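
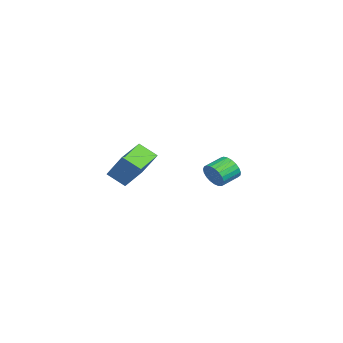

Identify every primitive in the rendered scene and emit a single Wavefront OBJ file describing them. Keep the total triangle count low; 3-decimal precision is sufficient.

v 4.202 -2.3 1.704
v 3.84 -3.364 2.487
v 2.492 -1.4 2.135
v 2.129 -2.465 2.918
v 5.111 -1.375 3.382
v 4.748 -2.44 4.165
v 3.4 -0.476 3.813
v 3.038 -1.54 4.596
v -3.202 2.746 -0.355
v -2.679 2.831 0.421
v -3.515 3.86 0.871
v -4.038 3.774 0.095
v -2.503 3.081 0.177
v -3.34 4.109 0.627
v -2.448 3.272 -0.159
v -3.285 4.301 0.291
v -2.524 3.373 -0.529
v -3.36 4.402 -0.079
v -2.716 3.365 -0.869
v -3.553 4.394 -0.419
v -2.993 3.25 -1.12
v -3.829 4.279 -0.67
v -3.306 3.048 -1.239
v -4.142 4.077 -0.789
v -3.6 2.793 -1.205
v -4.437 3.822 -0.755
v -3.826 2.531 -1.024
v -4.663 3.559 -0.574
v -3.944 2.305 -0.727
v -4.78 3.334 -0.277
v -3.934 2.156 -0.366
v -4.77 3.184 0.084
v -3.797 2.108 -0.003
v -4.633 3.137 0.447
v -3.557 2.171 0.299
v -4.393 3.2 0.749
v -3.256 2.333 0.488
v -4.092 3.362 0.938
v -2.945 2.567 0.531
v -3.781 3.595 0.981
f 2 4 1
f 5 2 1
f 1 4 3
f 3 5 1
f 2 8 4
f 6 2 5
f 6 8 2
f 4 8 3
f 7 5 3
f 3 8 7
f 7 6 5
f 8 6 7
f 10 9 13
f 10 13 11
f 11 13 14
f 11 14 12
f 13 9 15
f 13 15 14
f 14 15 16
f 14 16 12
f 15 9 17
f 15 17 16
f 16 17 18
f 16 18 12
f 17 9 19
f 17 19 18
f 18 19 20
f 18 20 12
f 19 9 21
f 19 21 20
f 20 21 22
f 20 22 12
f 21 9 23
f 21 23 22
f 22 23 24
f 22 24 12
f 23 9 25
f 23 25 24
f 24 25 26
f 24 26 12
f 25 9 27
f 25 27 26
f 26 27 28
f 26 28 12
f 27 9 29
f 27 29 28
f 28 29 30
f 28 30 12
f 29 9 31
f 29 31 30
f 30 31 32
f 30 32 12
f 31 9 33
f 31 33 32
f 32 33 34
f 32 34 12
f 33 9 35
f 33 35 34
f 34 35 36
f 34 36 12
f 35 9 37
f 35 37 36
f 36 37 38
f 36 38 12
f 37 9 39
f 37 39 38
f 38 39 40
f 38 40 12
f 39 9 10
f 39 10 40
f 40 10 11
f 40 11 12



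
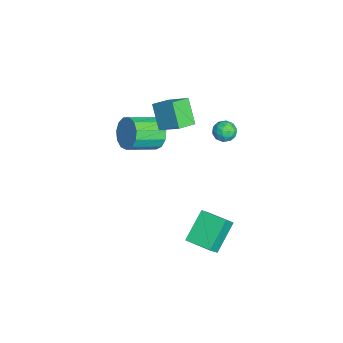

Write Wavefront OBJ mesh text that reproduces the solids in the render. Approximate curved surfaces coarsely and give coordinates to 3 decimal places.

v -2.413 -1.255 0.571
v -3.35 -1.605 1.87
v -1.655 -0.214 1.399
v -2.593 -0.565 2.698
v -1.647 -2.075 0.902
v -2.585 -2.426 2.201
v -0.89 -1.035 1.73
v -1.827 -1.385 3.029
v -1.65 1.81 0.731
v -1.365 1.345 0.302
v -2.635 1.275 0.658
v -2.35 0.81 0.229
v -2.163 0.826 0.898
v -1.555 1.156 0.942
v -2.445 1.464 0.018
v -1.837 1.794 0.062
v -1.857 1.13 -0.139
v -1.683 0.736 0.405
v -2.317 1.884 0.555
v -2.143 1.49 1.099
v -1.421 1.625 0.523
v -2.579 0.995 0.437
v -2.469 1.005 0.83
v -2.302 0.731 0.578
v -1.533 1.514 0.899
v -1.365 1.24 0.647
v -1.834 0.935 0.997
v -2.635 1.38 0.313
v -2.467 1.106 0.061
v -1.698 1.889 0.382
v -1.531 1.615 0.13
v -2.166 1.685 -0.037
v -1.543 1.225 0.012
v -2.122 0.91 -0.031
v -2.178 1.295 -0.155
v -1.82 1.489 -0.129
v -1.44 0.993 0.331
v -2.019 0.679 0.289
v -1.909 0.688 0.681
v -1.552 0.883 0.708
v -1.729 0.867 0.072
v -1.981 1.941 0.671
v -2.56 1.627 0.629
v -2.448 1.737 0.252
v -2.091 1.932 0.279
v -1.878 1.71 0.991
v -2.457 1.395 0.948
v -2.18 1.131 1.089
v -1.822 1.325 1.115
v -2.271 1.753 0.888
v 3.066 -0.353 -3.926
v 1.848 0.465 -2.657
v 3.895 0.873 -3.922
v 2.677 1.692 -2.653
v 3.623 -0.732 -3.147
v 2.405 0.087 -1.878
v 4.452 0.495 -3.143
v 3.234 1.313 -1.874
v -3.166 -2.256 -0.753
v -2.467 -2.245 -1.496
v -1.735 -3.773 -0.83
v -2.434 -3.784 -0.087
v -2.243 -1.947 -1.058
v -1.511 -3.475 -0.393
v -2.312 -1.747 -0.524
v -1.58 -3.275 0.142
v -2.652 -1.709 -0.062
v -1.92 -3.237 0.603
v -3.155 -1.845 0.181
v -2.423 -3.372 0.846
v -3.662 -2.111 0.127
v -2.93 -3.638 0.792
v -4.011 -2.423 -0.206
v -3.279 -3.951 0.459
v -4.092 -2.682 -0.713
v -3.36 -4.21 -0.047
v -3.879 -2.806 -1.232
v -3.147 -4.334 -0.567
v -3.439 -2.756 -1.599
v -2.707 -4.283 -0.934
v -2.913 -2.546 -1.697
v -2.181 -4.074 -1.032
f 2 4 1
f 5 2 1
f 1 4 3
f 3 5 1
f 2 8 4
f 6 2 5
f 6 8 2
f 4 8 3
f 7 5 3
f 3 8 7
f 7 6 5
f 8 6 7
f 9 46 25
f 46 20 49
f 25 49 14
f 46 49 25
f 9 25 21
f 25 14 26
f 21 26 10
f 25 26 21
f 9 21 30
f 21 10 31
f 30 31 16
f 21 31 30
f 9 30 42
f 30 16 45
f 42 45 19
f 30 45 42
f 9 42 46
f 42 19 50
f 46 50 20
f 42 50 46
f 10 26 37
f 26 14 40
f 37 40 18
f 26 40 37
f 14 49 27
f 49 20 48
f 27 48 13
f 49 48 27
f 20 50 47
f 50 19 43
f 47 43 11
f 50 43 47
f 19 45 44
f 45 16 32
f 44 32 15
f 45 32 44
f 16 31 36
f 31 10 33
f 36 33 17
f 31 33 36
f 12 38 24
f 38 18 39
f 24 39 13
f 38 39 24
f 12 24 22
f 24 13 23
f 22 23 11
f 24 23 22
f 12 22 29
f 22 11 28
f 29 28 15
f 22 28 29
f 12 29 34
f 29 15 35
f 34 35 17
f 29 35 34
f 12 34 38
f 34 17 41
f 38 41 18
f 34 41 38
f 13 39 27
f 39 18 40
f 27 40 14
f 39 40 27
f 11 23 47
f 23 13 48
f 47 48 20
f 23 48 47
f 15 28 44
f 28 11 43
f 44 43 19
f 28 43 44
f 17 35 36
f 35 15 32
f 36 32 16
f 35 32 36
f 18 41 37
f 41 17 33
f 37 33 10
f 41 33 37
f 52 54 51
f 55 52 51
f 51 54 53
f 53 55 51
f 52 58 54
f 56 52 55
f 56 58 52
f 54 58 53
f 57 55 53
f 53 58 57
f 57 56 55
f 58 56 57
f 60 59 63
f 60 63 61
f 61 63 64
f 61 64 62
f 63 59 65
f 63 65 64
f 64 65 66
f 64 66 62
f 65 59 67
f 65 67 66
f 66 67 68
f 66 68 62
f 67 59 69
f 67 69 68
f 68 69 70
f 68 70 62
f 69 59 71
f 69 71 70
f 70 71 72
f 70 72 62
f 71 59 73
f 71 73 72
f 72 73 74
f 72 74 62
f 73 59 75
f 73 75 74
f 74 75 76
f 74 76 62
f 75 59 77
f 75 77 76
f 76 77 78
f 76 78 62
f 77 59 79
f 77 79 78
f 78 79 80
f 78 80 62
f 79 59 81
f 79 81 80
f 80 81 82
f 80 82 62
f 81 59 60
f 81 60 82
f 82 60 61
f 82 61 62



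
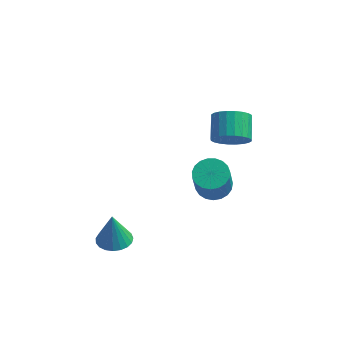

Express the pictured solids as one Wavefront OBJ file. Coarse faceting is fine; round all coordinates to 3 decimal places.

v 2.807 -1.631 2.493
v 3.302 -2.346 2.226
v 3.269 -2.964 3.82
v 2.773 -2.249 4.087
v 3.57 -2.098 2.328
v 3.536 -2.717 3.921
v 3.705 -1.77 2.458
v 3.672 -2.389 4.052
v 3.686 -1.418 2.594
v 3.652 -2.036 4.188
v 3.514 -1.102 2.713
v 3.48 -1.721 4.307
v 3.22 -0.878 2.794
v 3.187 -1.497 4.388
v 2.855 -0.784 2.823
v 2.821 -1.403 4.417
v 2.481 -0.836 2.795
v 2.447 -1.455 4.388
v 2.164 -1.026 2.714
v 2.13 -1.645 4.308
v 1.957 -1.32 2.596
v 1.924 -1.939 4.189
v 1.898 -1.668 2.459
v 1.865 -2.287 4.053
v 1.996 -2.01 2.329
v 1.962 -2.629 3.923
v 2.234 -2.286 2.227
v 2.2 -2.904 3.821
v 2.571 -2.448 2.171
v 2.538 -3.067 3.765
v 2.949 -2.47 2.17
v 2.915 -3.088 3.764
v 2.824 2.858 1.401
v 3.702 2.72 1.942
v 3.473 4.004 2.64
v 2.596 4.142 2.099
v 3.84 2.921 1.617
v 3.611 4.205 2.316
v 3.823 3.112 1.26
v 3.594 4.397 1.959
v 3.654 3.265 0.924
v 3.425 4.549 1.623
v 3.359 3.356 0.66
v 3.13 4.64 1.359
v 2.983 3.371 0.51
v 2.754 4.655 1.209
v 2.582 3.308 0.495
v 2.353 4.592 1.194
v 2.218 3.176 0.618
v 1.99 4.46 1.316
v 1.947 2.996 0.86
v 1.718 4.28 1.558
v 1.809 2.795 1.184
v 1.58 4.079 1.883
v 1.826 2.603 1.541
v 1.597 3.888 2.24
v 1.995 2.451 1.877
v 1.766 3.735 2.576
v 2.29 2.36 2.141
v 2.061 3.644 2.84
v 2.666 2.345 2.291
v 2.437 3.629 2.99
v 3.067 2.408 2.306
v 2.838 3.692 3.005
v 3.43 2.54 2.184
v 3.202 3.824 2.882
v -1.906 -2.72 -2.128
v -1.395 -3.488 -2.012
v -2.034 -2.54 -0.372
v -1.124 -3.212 -2.021
v -0.989 -2.851 -2.048
v -1.012 -2.467 -2.089
v -1.189 -2.127 -2.137
v -1.491 -1.889 -2.183
v -1.864 -1.795 -2.22
v -2.245 -1.861 -2.241
v -2.567 -2.075 -2.242
v -2.774 -2.401 -2.224
v -2.832 -2.782 -2.189
v -2.729 -3.152 -2.144
v -2.484 -3.447 -2.096
v -2.139 -3.617 -2.053
v -1.754 -3.631 -2.024
f 2 1 5
f 2 5 3
f 3 5 6
f 3 6 4
f 5 1 7
f 5 7 6
f 6 7 8
f 6 8 4
f 7 1 9
f 7 9 8
f 8 9 10
f 8 10 4
f 9 1 11
f 9 11 10
f 10 11 12
f 10 12 4
f 11 1 13
f 11 13 12
f 12 13 14
f 12 14 4
f 13 1 15
f 13 15 14
f 14 15 16
f 14 16 4
f 15 1 17
f 15 17 16
f 16 17 18
f 16 18 4
f 17 1 19
f 17 19 18
f 18 19 20
f 18 20 4
f 19 1 21
f 19 21 20
f 20 21 22
f 20 22 4
f 21 1 23
f 21 23 22
f 22 23 24
f 22 24 4
f 23 1 25
f 23 25 24
f 24 25 26
f 24 26 4
f 25 1 27
f 25 27 26
f 26 27 28
f 26 28 4
f 27 1 29
f 27 29 28
f 28 29 30
f 28 30 4
f 29 1 31
f 29 31 30
f 30 31 32
f 30 32 4
f 31 1 2
f 31 2 32
f 32 2 3
f 32 3 4
f 34 33 37
f 34 37 35
f 35 37 38
f 35 38 36
f 37 33 39
f 37 39 38
f 38 39 40
f 38 40 36
f 39 33 41
f 39 41 40
f 40 41 42
f 40 42 36
f 41 33 43
f 41 43 42
f 42 43 44
f 42 44 36
f 43 33 45
f 43 45 44
f 44 45 46
f 44 46 36
f 45 33 47
f 45 47 46
f 46 47 48
f 46 48 36
f 47 33 49
f 47 49 48
f 48 49 50
f 48 50 36
f 49 33 51
f 49 51 50
f 50 51 52
f 50 52 36
f 51 33 53
f 51 53 52
f 52 53 54
f 52 54 36
f 53 33 55
f 53 55 54
f 54 55 56
f 54 56 36
f 55 33 57
f 55 57 56
f 56 57 58
f 56 58 36
f 57 33 59
f 57 59 58
f 58 59 60
f 58 60 36
f 59 33 61
f 59 61 60
f 60 61 62
f 60 62 36
f 61 33 63
f 61 63 62
f 62 63 64
f 62 64 36
f 63 33 65
f 63 65 64
f 64 65 66
f 64 66 36
f 65 33 34
f 65 34 66
f 66 34 35
f 66 35 36
f 68 67 70
f 68 70 69
f 70 67 71
f 70 71 69
f 71 67 72
f 71 72 69
f 72 67 73
f 72 73 69
f 73 67 74
f 73 74 69
f 74 67 75
f 74 75 69
f 75 67 76
f 75 76 69
f 76 67 77
f 76 77 69
f 77 67 78
f 77 78 69
f 78 67 79
f 78 79 69
f 79 67 80
f 79 80 69
f 80 67 81
f 80 81 69
f 81 67 82
f 81 82 69
f 82 67 83
f 82 83 69
f 83 67 68
f 83 68 69



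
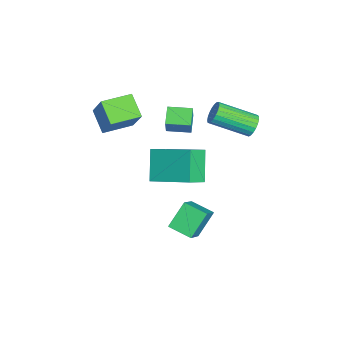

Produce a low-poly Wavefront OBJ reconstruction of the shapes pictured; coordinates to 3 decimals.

v 0.381 3.677 0.65
v 0.726 3.866 1.103
v 0.583 2.113 1.944
v 0.239 1.923 1.49
v 0.497 3.924 1.184
v 0.354 2.17 2.025
v 0.248 3.939 1.173
v 0.105 2.185 2.014
v 0.022 3.908 1.071
v -0.121 2.154 1.912
v -0.141 3.838 0.896
v -0.284 2.084 1.737
v -0.215 3.739 0.679
v -0.357 1.986 1.52
v -0.185 3.63 0.457
v -0.328 1.877 1.297
v -0.057 3.529 0.268
v -0.2 1.776 1.108
v 0.147 3.454 0.145
v 0.004 1.7 0.985
v 0.391 3.417 0.109
v 0.248 1.663 0.95
v 0.633 3.425 0.167
v 0.49 1.671 1.008
v 0.832 3.476 0.308
v 0.689 1.723 1.149
v 0.953 3.563 0.509
v 0.81 1.809 1.349
v 0.976 3.669 0.733
v 0.833 1.915 1.574
v 0.895 3.776 0.944
v 0.752 2.022 1.784
v 2.615 0.926 -2.621
v 4.037 0.57 -1.261
v 3.142 1.891 -2.92
v 4.564 1.536 -1.56
v 3.356 0.224 -3.58
v 4.778 -0.131 -2.22
v 3.883 1.19 -3.879
v 5.305 0.834 -2.519
v -0.367 -0.859 -1.665
v 0.542 0.916 -0.888
v -1.107 -0.167 -2.38
v -0.197 1.608 -1.603
v 0.797 -0.908 -2.917
v 1.707 0.867 -2.14
v 0.058 -0.216 -3.632
v 0.967 1.559 -2.855
v -0.361 -0.056 0.872
v 0.063 -0.091 1.777
v -0.235 1.056 0.856
v 0.19 1.021 1.761
v 0.51 -0.161 0.459
v 0.935 -0.196 1.364
v 0.637 0.951 0.443
v 1.061 0.916 1.348
v -0.134 -2.985 -0.241
v -1.124 -3.419 0.48
v -0.749 -1.628 -0.269
v -1.74 -2.062 0.452
v 0.7 -2.578 1.148
v -0.291 -3.012 1.869
v 0.084 -1.221 1.12
v -0.906 -1.655 1.841
f 2 1 5
f 2 5 3
f 3 5 6
f 3 6 4
f 5 1 7
f 5 7 6
f 6 7 8
f 6 8 4
f 7 1 9
f 7 9 8
f 8 9 10
f 8 10 4
f 9 1 11
f 9 11 10
f 10 11 12
f 10 12 4
f 11 1 13
f 11 13 12
f 12 13 14
f 12 14 4
f 13 1 15
f 13 15 14
f 14 15 16
f 14 16 4
f 15 1 17
f 15 17 16
f 16 17 18
f 16 18 4
f 17 1 19
f 17 19 18
f 18 19 20
f 18 20 4
f 19 1 21
f 19 21 20
f 20 21 22
f 20 22 4
f 21 1 23
f 21 23 22
f 22 23 24
f 22 24 4
f 23 1 25
f 23 25 24
f 24 25 26
f 24 26 4
f 25 1 27
f 25 27 26
f 26 27 28
f 26 28 4
f 27 1 29
f 27 29 28
f 28 29 30
f 28 30 4
f 29 1 31
f 29 31 30
f 30 31 32
f 30 32 4
f 31 1 2
f 31 2 32
f 32 2 3
f 32 3 4
f 34 36 33
f 37 34 33
f 33 36 35
f 35 37 33
f 34 40 36
f 38 34 37
f 38 40 34
f 36 40 35
f 39 37 35
f 35 40 39
f 39 38 37
f 40 38 39
f 42 44 41
f 45 42 41
f 41 44 43
f 43 45 41
f 42 48 44
f 46 42 45
f 46 48 42
f 44 48 43
f 47 45 43
f 43 48 47
f 47 46 45
f 48 46 47
f 50 52 49
f 53 50 49
f 49 52 51
f 51 53 49
f 50 56 52
f 54 50 53
f 54 56 50
f 52 56 51
f 55 53 51
f 51 56 55
f 55 54 53
f 56 54 55
f 58 60 57
f 61 58 57
f 57 60 59
f 59 61 57
f 58 64 60
f 62 58 61
f 62 64 58
f 60 64 59
f 63 61 59
f 59 64 63
f 63 62 61
f 64 62 63



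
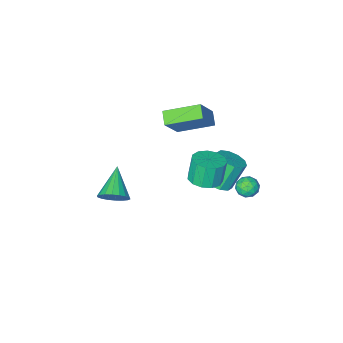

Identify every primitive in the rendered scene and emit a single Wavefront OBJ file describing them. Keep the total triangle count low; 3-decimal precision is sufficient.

v -3.895 -2.534 0.86
v -2.719 -1.932 2.595
v -3.58 -1.785 0.387
v -2.405 -1.183 2.122
v -2.195 -3.717 0.118
v -1.02 -3.115 1.853
v -1.881 -2.968 -0.355
v -0.705 -2.366 1.38
v 0.291 3.404 2.191
v 0.91 4.068 2.395
v 0.588 3.939 3.793
v -0.031 3.276 3.589
v 0.454 4.312 2.312
v 0.132 4.183 3.71
v -0.054 4.268 2.191
v -0.376 4.139 3.589
v -0.452 3.95 2.07
v -0.775 3.821 3.467
v -0.615 3.458 1.987
v -0.937 3.33 3.385
v -0.489 2.95 1.969
v -0.812 2.821 3.367
v -0.116 2.586 2.022
v -0.439 2.457 3.419
v 0.386 2.481 2.128
v 0.064 2.353 3.526
v 0.858 2.67 2.255
v 0.536 2.541 3.652
v 1.151 3.092 2.361
v 0.828 2.963 3.758
v 1.17 3.613 2.413
v 0.847 3.484 3.811
v -4.299 1.521 -2.4
v -3.908 1.905 -2.859
v -3.332 1.155 -1.881
v -2.941 1.539 -2.34
v -3.343 1.869 -1.85
v -3.941 2.095 -2.17
v -3.299 0.965 -2.57
v -3.897 1.191 -2.89
v -3.29 1.561 -2.964
v -3.317 2.12 -2.519
v -3.923 0.94 -2.221
v -3.95 1.499 -1.776
v -4.189 1.745 -2.675
v -3.051 1.315 -2.065
v -3.288 1.509 -1.777
v -3.058 1.735 -2.047
v -4.208 1.857 -2.27
v -3.978 2.083 -2.54
v -3.645 2.062 -1.947
v -3.262 0.977 -2.2
v -3.032 1.203 -2.47
v -4.182 1.325 -2.693
v -3.952 1.551 -2.963
v -3.595 0.998 -2.793
v -3.595 1.769 -3.006
v -3.027 1.554 -2.702
v -3.238 1.216 -2.836
v -3.589 1.349 -3.025
v -3.611 2.097 -2.745
v -3.043 1.882 -2.44
v -3.279 2.076 -2.152
v -3.63 2.209 -2.34
v -3.248 1.895 -2.807
v -4.197 1.178 -2.3
v -3.629 0.963 -1.995
v -3.61 0.851 -2.4
v -3.961 0.984 -2.588
v -4.213 1.506 -2.038
v -3.645 1.291 -1.734
v -3.651 1.711 -1.715
v -4.002 1.844 -1.904
v -3.992 1.165 -1.933
v -2.032 0.928 -1.566
v -1.464 0.299 -1.234
v -2.38 0.304 0.339
v -2.948 0.932 0.006
v -1.253 0.806 -1.112
v -2.169 0.81 0.46
v -1.339 1.36 -1.164
v -2.255 1.364 0.409
v -1.69 1.748 -1.37
v -2.606 1.752 0.203
v -2.172 1.823 -1.65
v -3.088 1.827 -0.077
v -2.6 1.556 -1.899
v -3.516 1.561 -0.326
v -2.811 1.05 -2.02
v -3.727 1.054 -0.448
v -2.725 0.496 -1.969
v -3.641 0.5 -0.396
v -2.374 0.108 -1.763
v -3.29 0.112 -0.19
v -1.892 0.033 -1.483
v -2.808 0.037 0.09
v 3.873 0.089 -0.535
v 4.629 -0.355 -0.382
v 2.867 -1.269 0.495
v 4.609 -0.106 -0.074
v 4.443 0.181 0.142
v 4.164 0.45 0.224
v 3.828 0.648 0.156
v 3.5 0.735 -0.049
v 3.247 0.694 -0.35
v 3.117 0.533 -0.689
v 3.137 0.285 -0.996
v 3.303 -0.003 -1.213
v 3.582 -0.272 -1.295
v 3.919 -0.469 -1.227
v 4.246 -0.556 -1.022
v 4.5 -0.515 -0.72
f 2 4 1
f 5 2 1
f 1 4 3
f 3 5 1
f 2 8 4
f 6 2 5
f 6 8 2
f 4 8 3
f 7 5 3
f 3 8 7
f 7 6 5
f 8 6 7
f 10 9 13
f 10 13 11
f 11 13 14
f 11 14 12
f 13 9 15
f 13 15 14
f 14 15 16
f 14 16 12
f 15 9 17
f 15 17 16
f 16 17 18
f 16 18 12
f 17 9 19
f 17 19 18
f 18 19 20
f 18 20 12
f 19 9 21
f 19 21 20
f 20 21 22
f 20 22 12
f 21 9 23
f 21 23 22
f 22 23 24
f 22 24 12
f 23 9 25
f 23 25 24
f 24 25 26
f 24 26 12
f 25 9 27
f 25 27 26
f 26 27 28
f 26 28 12
f 27 9 29
f 27 29 28
f 28 29 30
f 28 30 12
f 29 9 31
f 29 31 30
f 30 31 32
f 30 32 12
f 31 9 10
f 31 10 32
f 32 10 11
f 32 11 12
f 33 70 49
f 70 44 73
f 49 73 38
f 70 73 49
f 33 49 45
f 49 38 50
f 45 50 34
f 49 50 45
f 33 45 54
f 45 34 55
f 54 55 40
f 45 55 54
f 33 54 66
f 54 40 69
f 66 69 43
f 54 69 66
f 33 66 70
f 66 43 74
f 70 74 44
f 66 74 70
f 34 50 61
f 50 38 64
f 61 64 42
f 50 64 61
f 38 73 51
f 73 44 72
f 51 72 37
f 73 72 51
f 44 74 71
f 74 43 67
f 71 67 35
f 74 67 71
f 43 69 68
f 69 40 56
f 68 56 39
f 69 56 68
f 40 55 60
f 55 34 57
f 60 57 41
f 55 57 60
f 36 62 48
f 62 42 63
f 48 63 37
f 62 63 48
f 36 48 46
f 48 37 47
f 46 47 35
f 48 47 46
f 36 46 53
f 46 35 52
f 53 52 39
f 46 52 53
f 36 53 58
f 53 39 59
f 58 59 41
f 53 59 58
f 36 58 62
f 58 41 65
f 62 65 42
f 58 65 62
f 37 63 51
f 63 42 64
f 51 64 38
f 63 64 51
f 35 47 71
f 47 37 72
f 71 72 44
f 47 72 71
f 39 52 68
f 52 35 67
f 68 67 43
f 52 67 68
f 41 59 60
f 59 39 56
f 60 56 40
f 59 56 60
f 42 65 61
f 65 41 57
f 61 57 34
f 65 57 61
f 76 75 79
f 76 79 77
f 77 79 80
f 77 80 78
f 79 75 81
f 79 81 80
f 80 81 82
f 80 82 78
f 81 75 83
f 81 83 82
f 82 83 84
f 82 84 78
f 83 75 85
f 83 85 84
f 84 85 86
f 84 86 78
f 85 75 87
f 85 87 86
f 86 87 88
f 86 88 78
f 87 75 89
f 87 89 88
f 88 89 90
f 88 90 78
f 89 75 91
f 89 91 90
f 90 91 92
f 90 92 78
f 91 75 93
f 91 93 92
f 92 93 94
f 92 94 78
f 93 75 95
f 93 95 94
f 94 95 96
f 94 96 78
f 95 75 76
f 95 76 96
f 96 76 77
f 96 77 78
f 98 97 100
f 98 100 99
f 100 97 101
f 100 101 99
f 101 97 102
f 101 102 99
f 102 97 103
f 102 103 99
f 103 97 104
f 103 104 99
f 104 97 105
f 104 105 99
f 105 97 106
f 105 106 99
f 106 97 107
f 106 107 99
f 107 97 108
f 107 108 99
f 108 97 109
f 108 109 99
f 109 97 110
f 109 110 99
f 110 97 111
f 110 111 99
f 111 97 112
f 111 112 99
f 112 97 98
f 112 98 99



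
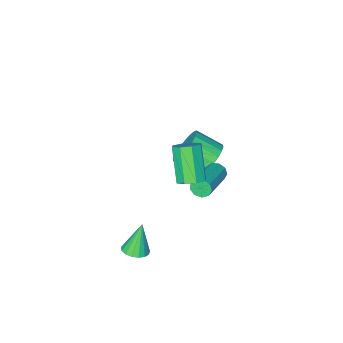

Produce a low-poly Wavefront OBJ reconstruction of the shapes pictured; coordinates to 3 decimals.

v -0.458 2.565 0.383
v -0.2 2.439 -0.062
v 1.476 3.489 0.611
v 1.218 3.615 1.057
v -0.378 2.751 -0.106
v 1.298 3.802 0.567
v -0.594 2.977 0.078
v 1.083 4.027 0.752
v -0.746 3.009 0.406
v 0.931 4.06 1.079
v -0.763 2.834 0.723
v 0.913 3.884 1.396
v -0.638 2.533 0.881
v 1.038 3.583 1.554
v -0.429 2.246 0.806
v 1.248 3.297 1.479
v -0.233 2.109 0.533
v 1.444 3.16 1.207
v -0.143 2.185 0.19
v 1.534 3.235 0.864
v 1.866 3.78 2.132
v 2.244 3.255 1.892
v 1.732 2.195 3.408
v 1.354 2.72 3.648
v 2.52 3.575 2.209
v 2.009 2.514 3.725
v 2.413 4.015 2.48
v 1.902 2.954 3.997
v 1.985 4.318 2.548
v 1.474 3.257 4.064
v 1.488 4.305 2.372
v 0.976 3.245 3.888
v 1.211 3.986 2.055
v 0.7 2.925 3.571
v 1.318 3.546 1.783
v 0.807 2.485 3.3
v 1.746 3.243 1.716
v 1.235 2.182 3.232
v -2.072 0.065 -1.795
v -1.202 0.404 -2.23
v -0.418 -0.647 -1.48
v -1.288 -0.985 -1.045
v -1.222 0.642 -1.875
v -0.439 -0.409 -1.125
v -1.39 0.781 -1.506
v -0.606 -0.27 -0.756
v -1.675 0.796 -1.187
v -0.891 -0.255 -0.437
v -2.029 0.684 -0.973
v -1.245 -0.366 -0.223
v -2.39 0.466 -0.901
v -1.607 -0.585 -0.151
v -2.697 0.178 -0.984
v -1.913 -0.872 -0.234
v -2.895 -0.129 -1.207
v -2.111 -1.18 -0.457
v -2.951 -0.403 -1.532
v -2.167 -1.453 -0.782
v -2.855 -0.595 -1.902
v -2.071 -1.646 -1.152
v -2.623 -0.674 -2.254
v -1.84 -1.724 -1.504
v -2.297 -0.624 -2.526
v -1.513 -1.675 -1.776
v -1.931 -0.456 -2.672
v -1.147 -1.506 -1.922
v -1.59 -0.197 -2.666
v -0.806 -1.248 -1.917
v -1.332 0.107 -2.51
v -0.548 -0.944 -1.76
v 4.129 2.593 -2.799
v 4.62 3.006 -2.606
v 3.631 2.447 -1.221
v 4.373 3.202 -2.665
v 4.071 3.259 -2.755
v 3.782 3.163 -2.855
v 3.572 2.937 -2.942
v 3.49 2.631 -2.996
v 3.554 2.317 -3.005
v 3.75 2.066 -2.967
v 4.032 1.936 -2.889
v 4.337 1.956 -2.792
v 4.594 2.122 -2.695
v 4.744 2.396 -2.623
v 4.754 2.715 -2.59
f 2 1 5
f 2 5 3
f 3 5 6
f 3 6 4
f 5 1 7
f 5 7 6
f 6 7 8
f 6 8 4
f 7 1 9
f 7 9 8
f 8 9 10
f 8 10 4
f 9 1 11
f 9 11 10
f 10 11 12
f 10 12 4
f 11 1 13
f 11 13 12
f 12 13 14
f 12 14 4
f 13 1 15
f 13 15 14
f 14 15 16
f 14 16 4
f 15 1 17
f 15 17 16
f 16 17 18
f 16 18 4
f 17 1 19
f 17 19 18
f 18 19 20
f 18 20 4
f 19 1 2
f 19 2 20
f 20 2 3
f 20 3 4
f 22 21 25
f 22 25 23
f 23 25 26
f 23 26 24
f 25 21 27
f 25 27 26
f 26 27 28
f 26 28 24
f 27 21 29
f 27 29 28
f 28 29 30
f 28 30 24
f 29 21 31
f 29 31 30
f 30 31 32
f 30 32 24
f 31 21 33
f 31 33 32
f 32 33 34
f 32 34 24
f 33 21 35
f 33 35 34
f 34 35 36
f 34 36 24
f 35 21 37
f 35 37 36
f 36 37 38
f 36 38 24
f 37 21 22
f 37 22 38
f 38 22 23
f 38 23 24
f 40 39 43
f 40 43 41
f 41 43 44
f 41 44 42
f 43 39 45
f 43 45 44
f 44 45 46
f 44 46 42
f 45 39 47
f 45 47 46
f 46 47 48
f 46 48 42
f 47 39 49
f 47 49 48
f 48 49 50
f 48 50 42
f 49 39 51
f 49 51 50
f 50 51 52
f 50 52 42
f 51 39 53
f 51 53 52
f 52 53 54
f 52 54 42
f 53 39 55
f 53 55 54
f 54 55 56
f 54 56 42
f 55 39 57
f 55 57 56
f 56 57 58
f 56 58 42
f 57 39 59
f 57 59 58
f 58 59 60
f 58 60 42
f 59 39 61
f 59 61 60
f 60 61 62
f 60 62 42
f 61 39 63
f 61 63 62
f 62 63 64
f 62 64 42
f 63 39 65
f 63 65 64
f 64 65 66
f 64 66 42
f 65 39 67
f 65 67 66
f 66 67 68
f 66 68 42
f 67 39 69
f 67 69 68
f 68 69 70
f 68 70 42
f 69 39 40
f 69 40 70
f 70 40 41
f 70 41 42
f 72 71 74
f 72 74 73
f 74 71 75
f 74 75 73
f 75 71 76
f 75 76 73
f 76 71 77
f 76 77 73
f 77 71 78
f 77 78 73
f 78 71 79
f 78 79 73
f 79 71 80
f 79 80 73
f 80 71 81
f 80 81 73
f 81 71 82
f 81 82 73
f 82 71 83
f 82 83 73
f 83 71 84
f 83 84 73
f 84 71 85
f 84 85 73
f 85 71 72
f 85 72 73



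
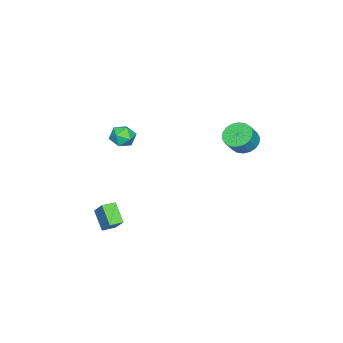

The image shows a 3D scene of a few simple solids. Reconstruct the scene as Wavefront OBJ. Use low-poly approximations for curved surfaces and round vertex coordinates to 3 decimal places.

v 1.368 -1.318 3.605
v 1.816 -1.413 2.925
v 1.804 -2.487 4.055
v 2.252 -2.582 3.375
v 2.456 -2.007 3.924
v 2.186 -1.284 3.645
v 1.434 -2.616 3.335
v 1.164 -1.893 3.056
v 1.857 -2.215 2.758
v 2.488 -1.839 3.122
v 1.132 -2.061 3.858
v 1.763 -1.685 4.222
v 3.049 -2.297 -1.756
v 3.577 -1.516 -0.721
v 3.704 -1.475 -2.711
v 4.233 -0.695 -1.676
v 3.707 -2.785 -1.724
v 4.236 -2.005 -0.689
v 4.363 -1.964 -2.679
v 4.891 -1.183 -1.644
v -3.698 2.942 1.257
v -2.987 2.78 0.681
v -2.27 2.636 1.607
v -2.982 2.798 2.183
v -2.971 3.19 0.733
v -2.255 3.046 1.659
v -3.1 3.551 0.889
v -2.383 3.407 1.815
v -3.347 3.792 1.117
v -2.631 3.648 2.044
v -3.664 3.864 1.374
v -2.947 3.72 2.3
v -3.988 3.754 1.607
v -3.271 3.61 2.533
v -4.254 3.482 1.771
v -3.537 3.338 2.697
v -4.41 3.104 1.833
v -3.693 2.96 2.759
v -4.425 2.694 1.781
v -3.709 2.55 2.707
v -4.297 2.333 1.625
v -3.58 2.189 2.551
v -4.049 2.092 1.396
v -3.333 1.948 2.323
v -3.733 2.02 1.14
v -3.016 1.876 2.066
v -3.409 2.13 0.907
v -2.692 1.986 1.833
v -3.143 2.402 0.743
v -2.426 2.258 1.669
f 1 12 6
f 1 6 2
f 1 2 8
f 1 8 11
f 1 11 12
f 2 6 10
f 6 12 5
f 12 11 3
f 11 8 7
f 8 2 9
f 4 10 5
f 4 5 3
f 4 3 7
f 4 7 9
f 4 9 10
f 5 10 6
f 3 5 12
f 7 3 11
f 9 7 8
f 10 9 2
f 14 16 13
f 17 14 13
f 13 16 15
f 15 17 13
f 14 20 16
f 18 14 17
f 18 20 14
f 16 20 15
f 19 17 15
f 15 20 19
f 19 18 17
f 20 18 19
f 22 21 25
f 22 25 23
f 23 25 26
f 23 26 24
f 25 21 27
f 25 27 26
f 26 27 28
f 26 28 24
f 27 21 29
f 27 29 28
f 28 29 30
f 28 30 24
f 29 21 31
f 29 31 30
f 30 31 32
f 30 32 24
f 31 21 33
f 31 33 32
f 32 33 34
f 32 34 24
f 33 21 35
f 33 35 34
f 34 35 36
f 34 36 24
f 35 21 37
f 35 37 36
f 36 37 38
f 36 38 24
f 37 21 39
f 37 39 38
f 38 39 40
f 38 40 24
f 39 21 41
f 39 41 40
f 40 41 42
f 40 42 24
f 41 21 43
f 41 43 42
f 42 43 44
f 42 44 24
f 43 21 45
f 43 45 44
f 44 45 46
f 44 46 24
f 45 21 47
f 45 47 46
f 46 47 48
f 46 48 24
f 47 21 49
f 47 49 48
f 48 49 50
f 48 50 24
f 49 21 22
f 49 22 50
f 50 22 23
f 50 23 24



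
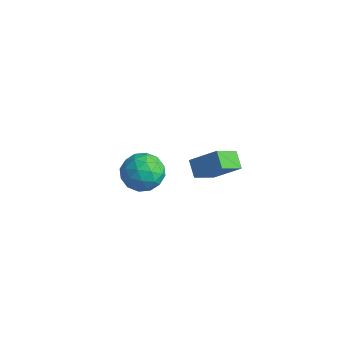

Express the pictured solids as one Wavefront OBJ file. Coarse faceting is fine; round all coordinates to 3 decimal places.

v -4.254 0.065 -2.752
v -3.378 0.914 -2.979
v -2.842 -1.234 -2.161
v -1.966 -0.385 -2.388
v -2.757 -0.224 -1.446
v -3.63 0.579 -1.811
v -2.59 -0.899 -3.329
v -3.463 -0.096 -3.694
v -2.35 0.318 -3.336
v -2.453 0.736 -2.172
v -3.767 -1.056 -2.968
v -3.87 -0.638 -1.804
v -3.94 0.603 -2.917
v -2.28 -0.923 -2.223
v -2.745 -0.829 -1.669
v -2.23 -0.329 -1.802
v -4.088 0.406 -2.231
v -3.573 0.906 -2.364
v -3.208 0.237 -1.463
v -2.647 -1.226 -2.776
v -2.132 -0.726 -2.909
v -3.99 0.009 -3.338
v -3.475 0.509 -3.471
v -3.012 -0.557 -3.677
v -2.821 0.752 -3.26
v -1.991 -0.011 -2.913
v -2.358 -0.313 -3.466
v -2.871 0.158 -3.681
v -2.882 0.998 -2.576
v -2.051 0.234 -2.229
v -2.516 0.329 -1.675
v -3.029 0.801 -1.89
v -2.277 0.648 -2.786
v -4.169 -0.554 -2.911
v -3.338 -1.318 -2.564
v -3.191 -1.121 -3.25
v -3.704 -0.649 -3.465
v -4.229 -0.309 -2.227
v -3.399 -1.072 -1.88
v -3.349 -0.478 -1.459
v -3.862 -0.007 -1.674
v -3.943 -0.968 -2.354
v 2.808 -2.187 2.579
v 2.058 -1.812 3.143
v 2.815 -0.9 1.734
v 2.066 -0.525 2.298
v 3.954 -1.495 3.642
v 3.205 -1.12 4.206
v 3.962 -0.208 2.797
v 3.212 0.167 3.361
f 1 38 17
f 38 12 41
f 17 41 6
f 38 41 17
f 1 17 13
f 17 6 18
f 13 18 2
f 17 18 13
f 1 13 22
f 13 2 23
f 22 23 8
f 13 23 22
f 1 22 34
f 22 8 37
f 34 37 11
f 22 37 34
f 1 34 38
f 34 11 42
f 38 42 12
f 34 42 38
f 2 18 29
f 18 6 32
f 29 32 10
f 18 32 29
f 6 41 19
f 41 12 40
f 19 40 5
f 41 40 19
f 12 42 39
f 42 11 35
f 39 35 3
f 42 35 39
f 11 37 36
f 37 8 24
f 36 24 7
f 37 24 36
f 8 23 28
f 23 2 25
f 28 25 9
f 23 25 28
f 4 30 16
f 30 10 31
f 16 31 5
f 30 31 16
f 4 16 14
f 16 5 15
f 14 15 3
f 16 15 14
f 4 14 21
f 14 3 20
f 21 20 7
f 14 20 21
f 4 21 26
f 21 7 27
f 26 27 9
f 21 27 26
f 4 26 30
f 26 9 33
f 30 33 10
f 26 33 30
f 5 31 19
f 31 10 32
f 19 32 6
f 31 32 19
f 3 15 39
f 15 5 40
f 39 40 12
f 15 40 39
f 7 20 36
f 20 3 35
f 36 35 11
f 20 35 36
f 9 27 28
f 27 7 24
f 28 24 8
f 27 24 28
f 10 33 29
f 33 9 25
f 29 25 2
f 33 25 29
f 44 46 43
f 47 44 43
f 43 46 45
f 45 47 43
f 44 50 46
f 48 44 47
f 48 50 44
f 46 50 45
f 49 47 45
f 45 50 49
f 49 48 47
f 50 48 49



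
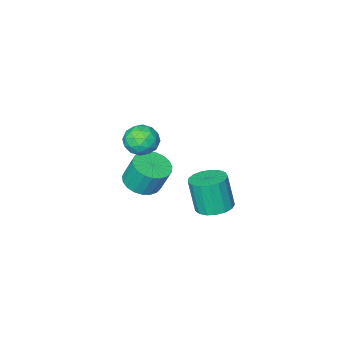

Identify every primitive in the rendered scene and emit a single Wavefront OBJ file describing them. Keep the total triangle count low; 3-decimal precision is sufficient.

v 0.803 0.177 -0.725
v 1.558 -0.367 -0.387
v 1.312 0.178 1.042
v 0.557 0.723 0.705
v 1.745 -0.015 -0.489
v 1.499 0.53 0.94
v 1.77 0.37 -0.632
v 1.524 0.916 0.797
v 1.627 0.722 -0.791
v 1.381 1.268 0.639
v 1.342 0.98 -0.939
v 1.096 1.525 0.491
v 0.963 1.099 -1.049
v 0.718 1.644 0.381
v 0.557 1.058 -1.103
v 0.312 1.604 0.326
v 0.194 0.866 -1.092
v -0.052 1.411 0.337
v -0.064 0.554 -1.018
v -0.31 1.1 0.412
v -0.173 0.177 -0.893
v -0.419 0.723 0.537
v -0.112 -0.2 -0.738
v -0.358 0.346 0.691
v 0.106 -0.512 -0.582
v -0.14 0.034 0.848
v 0.445 -0.704 -0.45
v 0.2 -0.158 0.98
v 0.846 -0.744 -0.366
v 0.601 -0.199 1.064
v 1.24 -0.625 -0.343
v 0.994 -0.079 1.086
v -3.055 0.793 -3.99
v -2.209 1.302 -3.914
v -2.099 0.836 -2.014
v -2.945 0.327 -2.09
v -2.544 1.623 -3.816
v -2.434 1.157 -1.916
v -2.996 1.754 -3.758
v -2.886 1.287 -1.857
v -3.461 1.664 -3.753
v -3.351 1.198 -1.852
v -3.833 1.375 -3.802
v -3.724 0.909 -1.902
v -4.027 0.953 -3.895
v -3.917 0.486 -1.994
v -3.998 0.494 -4.009
v -3.889 0.028 -2.109
v -3.753 0.104 -4.119
v -3.644 -0.363 -2.219
v -3.348 -0.129 -4.2
v -3.239 -0.595 -2.299
v -2.876 -0.15 -4.232
v -2.766 -0.617 -2.332
v -2.445 0.045 -4.209
v -2.335 -0.422 -2.309
v -2.153 0.411 -4.136
v -2.044 -0.055 -2.236
v -2.068 0.865 -4.03
v -1.958 0.399 -2.129
v 0.441 1.061 3.036
v 1.014 1.742 2.782
v 1.586 0.098 3.038
v 2.159 0.779 2.784
v 1.785 0.78 3.631
v 1.077 1.376 3.629
v 1.523 0.464 2.191
v 0.815 1.06 2.189
v 1.683 1.373 2.26
v 1.845 1.568 3.149
v 0.755 0.272 2.671
v 0.917 0.467 3.56
v 0.627 1.486 2.908
v 1.973 0.354 2.912
v 1.754 0.355 3.409
v 2.09 0.755 3.26
v 0.664 1.271 3.406
v 1.001 1.671 3.257
v 1.454 1.106 3.756
v 1.599 0.169 2.563
v 1.936 0.569 2.414
v 0.51 1.085 2.56
v 0.846 1.485 2.411
v 1.146 0.734 2.064
v 1.357 1.669 2.452
v 2.03 1.103 2.454
v 1.656 0.918 2.105
v 1.24 1.268 2.104
v 1.452 1.784 2.975
v 2.125 1.218 2.977
v 1.905 1.219 3.474
v 1.489 1.569 3.473
v 1.845 1.567 2.668
v 0.475 0.622 2.843
v 1.148 0.056 2.845
v 1.111 0.271 2.347
v 0.695 0.621 2.346
v 0.57 0.737 3.366
v 1.243 0.171 3.368
v 1.36 0.572 3.716
v 0.944 0.922 3.715
v 0.755 0.273 3.152
f 2 1 5
f 2 5 3
f 3 5 6
f 3 6 4
f 5 1 7
f 5 7 6
f 6 7 8
f 6 8 4
f 7 1 9
f 7 9 8
f 8 9 10
f 8 10 4
f 9 1 11
f 9 11 10
f 10 11 12
f 10 12 4
f 11 1 13
f 11 13 12
f 12 13 14
f 12 14 4
f 13 1 15
f 13 15 14
f 14 15 16
f 14 16 4
f 15 1 17
f 15 17 16
f 16 17 18
f 16 18 4
f 17 1 19
f 17 19 18
f 18 19 20
f 18 20 4
f 19 1 21
f 19 21 20
f 20 21 22
f 20 22 4
f 21 1 23
f 21 23 22
f 22 23 24
f 22 24 4
f 23 1 25
f 23 25 24
f 24 25 26
f 24 26 4
f 25 1 27
f 25 27 26
f 26 27 28
f 26 28 4
f 27 1 29
f 27 29 28
f 28 29 30
f 28 30 4
f 29 1 31
f 29 31 30
f 30 31 32
f 30 32 4
f 31 1 2
f 31 2 32
f 32 2 3
f 32 3 4
f 34 33 37
f 34 37 35
f 35 37 38
f 35 38 36
f 37 33 39
f 37 39 38
f 38 39 40
f 38 40 36
f 39 33 41
f 39 41 40
f 40 41 42
f 40 42 36
f 41 33 43
f 41 43 42
f 42 43 44
f 42 44 36
f 43 33 45
f 43 45 44
f 44 45 46
f 44 46 36
f 45 33 47
f 45 47 46
f 46 47 48
f 46 48 36
f 47 33 49
f 47 49 48
f 48 49 50
f 48 50 36
f 49 33 51
f 49 51 50
f 50 51 52
f 50 52 36
f 51 33 53
f 51 53 52
f 52 53 54
f 52 54 36
f 53 33 55
f 53 55 54
f 54 55 56
f 54 56 36
f 55 33 57
f 55 57 56
f 56 57 58
f 56 58 36
f 57 33 59
f 57 59 58
f 58 59 60
f 58 60 36
f 59 33 34
f 59 34 60
f 60 34 35
f 60 35 36
f 61 98 77
f 98 72 101
f 77 101 66
f 98 101 77
f 61 77 73
f 77 66 78
f 73 78 62
f 77 78 73
f 61 73 82
f 73 62 83
f 82 83 68
f 73 83 82
f 61 82 94
f 82 68 97
f 94 97 71
f 82 97 94
f 61 94 98
f 94 71 102
f 98 102 72
f 94 102 98
f 62 78 89
f 78 66 92
f 89 92 70
f 78 92 89
f 66 101 79
f 101 72 100
f 79 100 65
f 101 100 79
f 72 102 99
f 102 71 95
f 99 95 63
f 102 95 99
f 71 97 96
f 97 68 84
f 96 84 67
f 97 84 96
f 68 83 88
f 83 62 85
f 88 85 69
f 83 85 88
f 64 90 76
f 90 70 91
f 76 91 65
f 90 91 76
f 64 76 74
f 76 65 75
f 74 75 63
f 76 75 74
f 64 74 81
f 74 63 80
f 81 80 67
f 74 80 81
f 64 81 86
f 81 67 87
f 86 87 69
f 81 87 86
f 64 86 90
f 86 69 93
f 90 93 70
f 86 93 90
f 65 91 79
f 91 70 92
f 79 92 66
f 91 92 79
f 63 75 99
f 75 65 100
f 99 100 72
f 75 100 99
f 67 80 96
f 80 63 95
f 96 95 71
f 80 95 96
f 69 87 88
f 87 67 84
f 88 84 68
f 87 84 88
f 70 93 89
f 93 69 85
f 89 85 62
f 93 85 89



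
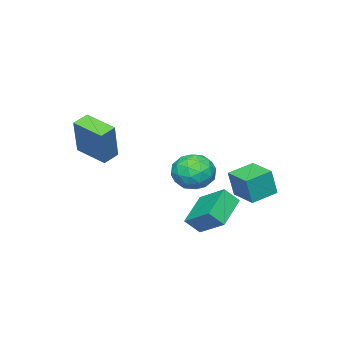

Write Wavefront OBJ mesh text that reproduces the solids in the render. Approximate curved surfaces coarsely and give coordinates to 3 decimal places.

v 1.616 -4.102 2.486
v 2.416 -3.645 4.45
v 1.717 -2.488 2.069
v 2.517 -2.031 4.033
v 2.423 -4.229 2.187
v 3.223 -3.772 4.151
v 2.524 -2.615 1.77
v 3.324 -2.158 3.734
v -4.185 1.097 -0.815
v -3.831 0.987 0.618
v -3.633 2.469 -0.846
v -3.279 2.36 0.586
v -2.921 0.58 -1.166
v -2.567 0.471 0.266
v -2.369 1.953 -1.198
v -2.015 1.843 0.235
v -1.003 0.032 -0.857
v -0.796 1.489 0.053
v -1.476 0.546 -1.572
v -1.269 2.003 -0.663
v 0.629 0.337 -1.717
v 0.836 1.794 -0.808
v 0.156 0.851 -2.433
v 0.363 2.308 -1.523
v -1.634 0.009 -0.29
v -0.82 -0.385 0.363
v -2.7 -1.355 0.217
v -1.886 -1.749 0.87
v -2.399 -0.795 1.133
v -1.74 0.048 0.819
v -1.78 -1.788 -0.239
v -1.121 -0.945 -0.553
v -0.91 -1.495 0.394
v -1.293 -0.881 1.241
v -2.227 -0.859 -0.661
v -2.61 -0.245 0.186
v -1.134 -0.068 -0.008
v -2.386 -1.672 0.588
v -2.688 -1.111 0.743
v -2.209 -1.342 1.126
v -1.675 0.186 0.26
v -1.196 -0.045 0.644
v -2.124 -0.286 1.096
v -2.324 -1.695 -0.064
v -1.845 -1.926 0.32
v -1.311 -0.398 -0.546
v -0.832 -0.629 -0.163
v -1.396 -1.454 -0.516
v -0.708 -0.952 0.394
v -1.334 -1.754 0.692
v -1.272 -1.777 0.04
v -0.885 -1.282 -0.144
v -0.933 -0.591 0.892
v -1.559 -1.393 1.19
v -1.861 -0.832 1.345
v -1.474 -0.337 1.16
v -0.986 -1.244 0.91
v -1.961 -0.347 -0.61
v -2.587 -1.149 -0.312
v -2.046 -1.403 -0.58
v -1.659 -0.908 -0.765
v -2.186 0.014 -0.112
v -2.812 -0.788 0.186
v -2.635 -0.458 0.724
v -2.248 0.037 0.54
v -2.534 -0.496 -0.33
f 2 4 1
f 5 2 1
f 1 4 3
f 3 5 1
f 2 8 4
f 6 2 5
f 6 8 2
f 4 8 3
f 7 5 3
f 3 8 7
f 7 6 5
f 8 6 7
f 10 12 9
f 13 10 9
f 9 12 11
f 11 13 9
f 10 16 12
f 14 10 13
f 14 16 10
f 12 16 11
f 15 13 11
f 11 16 15
f 15 14 13
f 16 14 15
f 18 20 17
f 21 18 17
f 17 20 19
f 19 21 17
f 18 24 20
f 22 18 21
f 22 24 18
f 20 24 19
f 23 21 19
f 19 24 23
f 23 22 21
f 24 22 23
f 25 62 41
f 62 36 65
f 41 65 30
f 62 65 41
f 25 41 37
f 41 30 42
f 37 42 26
f 41 42 37
f 25 37 46
f 37 26 47
f 46 47 32
f 37 47 46
f 25 46 58
f 46 32 61
f 58 61 35
f 46 61 58
f 25 58 62
f 58 35 66
f 62 66 36
f 58 66 62
f 26 42 53
f 42 30 56
f 53 56 34
f 42 56 53
f 30 65 43
f 65 36 64
f 43 64 29
f 65 64 43
f 36 66 63
f 66 35 59
f 63 59 27
f 66 59 63
f 35 61 60
f 61 32 48
f 60 48 31
f 61 48 60
f 32 47 52
f 47 26 49
f 52 49 33
f 47 49 52
f 28 54 40
f 54 34 55
f 40 55 29
f 54 55 40
f 28 40 38
f 40 29 39
f 38 39 27
f 40 39 38
f 28 38 45
f 38 27 44
f 45 44 31
f 38 44 45
f 28 45 50
f 45 31 51
f 50 51 33
f 45 51 50
f 28 50 54
f 50 33 57
f 54 57 34
f 50 57 54
f 29 55 43
f 55 34 56
f 43 56 30
f 55 56 43
f 27 39 63
f 39 29 64
f 63 64 36
f 39 64 63
f 31 44 60
f 44 27 59
f 60 59 35
f 44 59 60
f 33 51 52
f 51 31 48
f 52 48 32
f 51 48 52
f 34 57 53
f 57 33 49
f 53 49 26
f 57 49 53



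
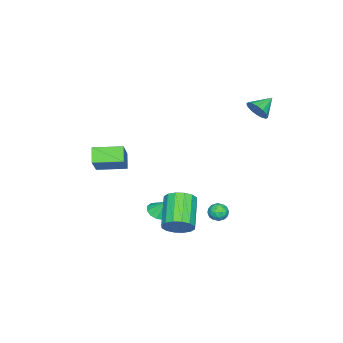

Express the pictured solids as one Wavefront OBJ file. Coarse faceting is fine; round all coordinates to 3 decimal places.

v 1.084 3.173 -2.392
v 1.391 2.963 -2.914
v 0.529 2.297 -2.366
v 0.836 2.087 -2.888
v 1.149 2.139 -2.331
v 1.493 2.681 -2.347
v 0.427 2.579 -2.933
v 0.771 3.121 -2.949
v 0.986 2.596 -3.248
v 1.432 2.324 -2.876
v 0.488 2.936 -2.404
v 0.934 2.664 -2.032
v 1.286 3.145 -2.655
v 0.634 2.115 -2.625
v 0.818 2.146 -2.297
v 0.998 2.022 -2.604
v 1.346 2.979 -2.322
v 1.527 2.856 -2.629
v 1.384 2.372 -2.286
v 0.393 2.404 -2.651
v 0.574 2.281 -2.958
v 0.922 3.238 -2.676
v 1.102 3.114 -2.983
v 0.536 2.888 -2.994
v 1.229 2.806 -3.159
v 0.902 2.29 -3.143
v 0.662 2.58 -3.17
v 0.864 2.898 -3.179
v 1.491 2.646 -2.94
v 1.164 2.131 -2.925
v 1.349 2.162 -2.597
v 1.55 2.48 -2.607
v 1.252 2.43 -3.137
v 0.756 3.129 -2.355
v 0.429 2.614 -2.34
v 0.37 2.78 -2.673
v 0.571 3.098 -2.683
v 1.018 2.97 -2.137
v 0.691 2.454 -2.121
v 1.056 2.362 -2.101
v 1.258 2.68 -2.11
v 0.668 2.83 -2.143
v 4.657 2.015 -1.776
v 5.121 1.235 -1.571
v 3.447 0.526 -0.48
v 2.983 1.305 -0.684
v 5.225 1.54 -1.213
v 3.551 0.83 -0.122
v 5.177 1.972 -1.006
v 3.503 1.262 0.085
v 4.989 2.415 -1.005
v 3.316 1.706 0.086
v 4.713 2.751 -1.211
v 3.039 2.042 -0.119
v 4.421 2.89 -1.568
v 2.748 2.181 -0.476
v 4.193 2.794 -1.98
v 2.519 2.085 -0.889
v 4.089 2.49 -2.338
v 2.415 1.78 -1.247
v 4.137 2.058 -2.545
v 2.463 1.348 -1.454
v 4.324 1.614 -2.546
v 2.651 0.905 -1.455
v 4.601 1.278 -2.341
v 2.927 0.569 -1.249
v 4.892 1.139 -1.984
v 3.219 0.43 -0.892
v 3.2 -3.835 0.241
v 2.521 -4.212 0.977
v 2.46 -2.255 0.368
v 1.781 -2.632 1.104
v 4.539 -3.328 1.736
v 3.86 -3.705 2.472
v 3.799 -1.748 1.863
v 3.12 -2.125 2.599
v 0.711 -1.243 -3.939
v 1.402 -1.023 -4.084
v 0.749 -0.717 -2.961
v 1.15 -0.726 -4.234
v 0.759 -0.593 -4.29
v 0.352 -0.666 -4.234
v 0.06 -0.923 -4.085
v -0.027 -1.281 -3.889
v 0.121 -1.627 -3.709
v 0.456 -1.85 -3.602
v 0.872 -1.881 -3.602
v 1.237 -1.709 -3.708
v 1.434 -1.389 -3.888
v -3.074 3.056 3.567
v -2.651 3.592 3.965
v -4.166 3.484 4.153
v -2.763 3.78 3.62
v -2.958 3.775 3.261
v -3.184 3.577 2.983
v -3.381 3.24 2.863
v -3.496 2.853 2.931
v -3.497 2.521 3.169
v -3.386 2.332 3.515
v -3.191 2.338 3.874
v -2.965 2.536 4.151
v -2.768 2.873 4.272
v -2.653 3.26 4.204
f 1 38 17
f 38 12 41
f 17 41 6
f 38 41 17
f 1 17 13
f 17 6 18
f 13 18 2
f 17 18 13
f 1 13 22
f 13 2 23
f 22 23 8
f 13 23 22
f 1 22 34
f 22 8 37
f 34 37 11
f 22 37 34
f 1 34 38
f 34 11 42
f 38 42 12
f 34 42 38
f 2 18 29
f 18 6 32
f 29 32 10
f 18 32 29
f 6 41 19
f 41 12 40
f 19 40 5
f 41 40 19
f 12 42 39
f 42 11 35
f 39 35 3
f 42 35 39
f 11 37 36
f 37 8 24
f 36 24 7
f 37 24 36
f 8 23 28
f 23 2 25
f 28 25 9
f 23 25 28
f 4 30 16
f 30 10 31
f 16 31 5
f 30 31 16
f 4 16 14
f 16 5 15
f 14 15 3
f 16 15 14
f 4 14 21
f 14 3 20
f 21 20 7
f 14 20 21
f 4 21 26
f 21 7 27
f 26 27 9
f 21 27 26
f 4 26 30
f 26 9 33
f 30 33 10
f 26 33 30
f 5 31 19
f 31 10 32
f 19 32 6
f 31 32 19
f 3 15 39
f 15 5 40
f 39 40 12
f 15 40 39
f 7 20 36
f 20 3 35
f 36 35 11
f 20 35 36
f 9 27 28
f 27 7 24
f 28 24 8
f 27 24 28
f 10 33 29
f 33 9 25
f 29 25 2
f 33 25 29
f 44 43 47
f 44 47 45
f 45 47 48
f 45 48 46
f 47 43 49
f 47 49 48
f 48 49 50
f 48 50 46
f 49 43 51
f 49 51 50
f 50 51 52
f 50 52 46
f 51 43 53
f 51 53 52
f 52 53 54
f 52 54 46
f 53 43 55
f 53 55 54
f 54 55 56
f 54 56 46
f 55 43 57
f 55 57 56
f 56 57 58
f 56 58 46
f 57 43 59
f 57 59 58
f 58 59 60
f 58 60 46
f 59 43 61
f 59 61 60
f 60 61 62
f 60 62 46
f 61 43 63
f 61 63 62
f 62 63 64
f 62 64 46
f 63 43 65
f 63 65 64
f 64 65 66
f 64 66 46
f 65 43 67
f 65 67 66
f 66 67 68
f 66 68 46
f 67 43 44
f 67 44 68
f 68 44 45
f 68 45 46
f 70 72 69
f 73 70 69
f 69 72 71
f 71 73 69
f 70 76 72
f 74 70 73
f 74 76 70
f 72 76 71
f 75 73 71
f 71 76 75
f 75 74 73
f 76 74 75
f 78 77 80
f 78 80 79
f 80 77 81
f 80 81 79
f 81 77 82
f 81 82 79
f 82 77 83
f 82 83 79
f 83 77 84
f 83 84 79
f 84 77 85
f 84 85 79
f 85 77 86
f 85 86 79
f 86 77 87
f 86 87 79
f 87 77 88
f 87 88 79
f 88 77 89
f 88 89 79
f 89 77 78
f 89 78 79
f 91 90 93
f 91 93 92
f 93 90 94
f 93 94 92
f 94 90 95
f 94 95 92
f 95 90 96
f 95 96 92
f 96 90 97
f 96 97 92
f 97 90 98
f 97 98 92
f 98 90 99
f 98 99 92
f 99 90 100
f 99 100 92
f 100 90 101
f 100 101 92
f 101 90 102
f 101 102 92
f 102 90 103
f 102 103 92
f 103 90 91
f 103 91 92



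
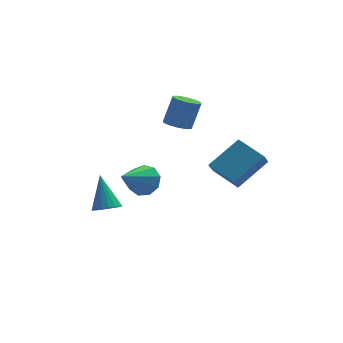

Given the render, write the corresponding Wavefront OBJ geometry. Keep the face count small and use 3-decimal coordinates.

v -2.518 -0.082 -4.286
v -1.895 0.327 -4.515
v -2.682 1.122 -2.574
v -2.158 0.5 -4.661
v -2.493 0.557 -4.733
v -2.833 0.488 -4.717
v -3.11 0.306 -4.615
v -3.27 0.047 -4.448
v -3.282 -0.238 -4.25
v -3.142 -0.491 -4.058
v -2.878 -0.664 -3.912
v -2.544 -0.721 -3.84
v -2.204 -0.651 -3.856
v -1.927 -0.469 -3.958
v -1.766 -0.21 -4.125
v -1.755 0.074 -4.323
v -1.093 -2.833 -0.774
v -0.549 -2.713 -0.029
v -2.367 -4.047 0.354
v -0.995 -2.261 -0.047
v -1.488 -2.076 -0.405
v -1.796 -2.246 -0.936
v -1.774 -2.69 -1.39
v -1.434 -3.202 -1.556
v -0.935 -3.541 -1.356
v -0.509 -3.548 -0.884
v -0.356 -3.222 -0.36
v 1.275 1.409 0.503
v 1.92 1.012 0.365
v 2.47 1.373 1.9
v 1.825 1.771 2.037
v 1.994 1.463 0.232
v 2.544 1.824 1.767
v 1.793 1.894 0.203
v 2.343 2.255 1.738
v 1.394 2.139 0.288
v 1.945 2.5 1.823
v 0.95 2.106 0.455
v 1.5 2.467 1.99
v 0.63 1.807 0.64
v 1.18 2.168 2.175
v 0.556 1.356 0.773
v 1.106 1.717 2.308
v 0.757 0.925 0.802
v 1.307 1.286 2.337
v 1.155 0.68 0.717
v 1.706 1.041 2.252
v 1.6 0.713 0.55
v 2.15 1.074 2.085
v 3.307 -3.681 -1.222
v 3.004 -4.163 -0.538
v 2.332 -2.345 -0.712
v 2.029 -2.827 -0.028
v 4.911 -2.973 -0.012
v 4.608 -3.455 0.672
v 3.936 -1.637 0.498
v 3.633 -2.119 1.182
f 2 1 4
f 2 4 3
f 4 1 5
f 4 5 3
f 5 1 6
f 5 6 3
f 6 1 7
f 6 7 3
f 7 1 8
f 7 8 3
f 8 1 9
f 8 9 3
f 9 1 10
f 9 10 3
f 10 1 11
f 10 11 3
f 11 1 12
f 11 12 3
f 12 1 13
f 12 13 3
f 13 1 14
f 13 14 3
f 14 1 15
f 14 15 3
f 15 1 16
f 15 16 3
f 16 1 2
f 16 2 3
f 18 17 20
f 18 20 19
f 20 17 21
f 20 21 19
f 21 17 22
f 21 22 19
f 22 17 23
f 22 23 19
f 23 17 24
f 23 24 19
f 24 17 25
f 24 25 19
f 25 17 26
f 25 26 19
f 26 17 27
f 26 27 19
f 27 17 18
f 27 18 19
f 29 28 32
f 29 32 30
f 30 32 33
f 30 33 31
f 32 28 34
f 32 34 33
f 33 34 35
f 33 35 31
f 34 28 36
f 34 36 35
f 35 36 37
f 35 37 31
f 36 28 38
f 36 38 37
f 37 38 39
f 37 39 31
f 38 28 40
f 38 40 39
f 39 40 41
f 39 41 31
f 40 28 42
f 40 42 41
f 41 42 43
f 41 43 31
f 42 28 44
f 42 44 43
f 43 44 45
f 43 45 31
f 44 28 46
f 44 46 45
f 45 46 47
f 45 47 31
f 46 28 48
f 46 48 47
f 47 48 49
f 47 49 31
f 48 28 29
f 48 29 49
f 49 29 30
f 49 30 31
f 51 53 50
f 54 51 50
f 50 53 52
f 52 54 50
f 51 57 53
f 55 51 54
f 55 57 51
f 53 57 52
f 56 54 52
f 52 57 56
f 56 55 54
f 57 55 56



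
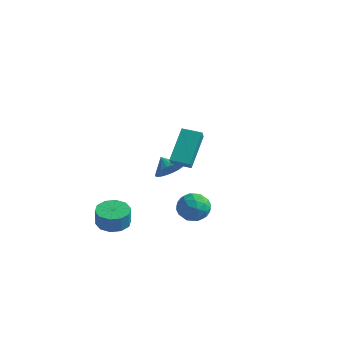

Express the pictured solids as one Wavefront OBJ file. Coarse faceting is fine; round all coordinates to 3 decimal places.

v -2.752 -2.814 -3.546
v -1.821 -2.605 -3.656
v -1.638 -2.837 -2.545
v -2.568 -3.046 -2.434
v -2.105 -2.106 -3.505
v -1.921 -2.338 -2.394
v -2.635 -1.878 -3.369
v -2.452 -2.11 -2.258
v -3.21 -2.007 -3.301
v -3.027 -2.239 -2.19
v -3.61 -2.444 -3.327
v -3.427 -2.676 -2.215
v -3.682 -3.023 -3.435
v -3.499 -3.255 -2.324
v -3.399 -3.522 -3.586
v -3.215 -3.754 -2.475
v -2.868 -3.75 -3.722
v -2.685 -3.982 -2.611
v -2.293 -3.621 -3.79
v -2.11 -3.853 -2.679
v -1.893 -3.184 -3.765
v -1.71 -3.416 -2.653
v 2.109 -4.005 2.902
v 1.754 -2.547 4.483
v 3.089 -3.583 2.734
v 2.733 -2.125 4.314
v 2.447 -4.555 3.486
v 2.091 -3.097 5.066
v 3.426 -4.133 3.317
v 3.071 -2.675 4.898
v 2.5 -1.759 -1.915
v 2.913 -2.14 -1.115
v 1.087 -1.8 -1.205
v 1.5 -2.181 -0.405
v 1.685 -1.255 -0.656
v 2.558 -1.229 -1.095
v 1.442 -2.711 -1.225
v 2.315 -2.685 -1.664
v 2.259 -2.729 -0.689
v 2.41 -1.828 -0.337
v 1.59 -2.112 -1.983
v 1.741 -1.211 -1.631
v 2.831 -1.946 -1.578
v 1.169 -1.994 -0.742
v 1.278 -1.45 -0.89
v 1.521 -1.674 -0.42
v 2.622 -1.41 -1.566
v 2.865 -1.634 -1.096
v 2.143 -1.114 -0.826
v 1.135 -2.306 -1.224
v 1.378 -2.53 -0.754
v 2.479 -2.266 -1.9
v 2.722 -2.49 -1.43
v 1.857 -2.826 -1.494
v 2.689 -2.516 -0.857
v 1.859 -2.54 -0.439
v 1.824 -2.851 -0.921
v 2.338 -2.836 -1.179
v 2.778 -1.987 -0.65
v 1.947 -2.011 -0.232
v 2.056 -1.466 -0.38
v 2.569 -1.451 -0.638
v 2.393 -2.333 -0.399
v 2.053 -1.929 -2.088
v 1.222 -1.953 -1.67
v 1.431 -2.489 -1.682
v 1.944 -2.474 -1.94
v 2.141 -1.4 -1.881
v 1.311 -1.424 -1.463
v 1.662 -1.104 -1.141
v 2.176 -1.089 -1.399
v 1.607 -1.607 -1.921
v -2.885 2.237 -1.659
v -2.286 2.545 -1.048
v -3.695 2.463 -0.981
v -2.357 2.841 -1.231
v -2.508 3.045 -1.479
v -2.716 3.126 -1.755
v -2.951 3.071 -2.016
v -3.175 2.89 -2.223
v -3.355 2.609 -2.344
v -3.464 2.271 -2.361
v -3.485 1.928 -2.271
v -3.414 1.632 -2.088
v -3.263 1.428 -1.839
v -3.055 1.348 -1.564
v -2.82 1.402 -1.302
v -2.596 1.583 -1.096
v -2.416 1.864 -0.974
v -2.307 2.202 -0.958
f 2 1 5
f 2 5 3
f 3 5 6
f 3 6 4
f 5 1 7
f 5 7 6
f 6 7 8
f 6 8 4
f 7 1 9
f 7 9 8
f 8 9 10
f 8 10 4
f 9 1 11
f 9 11 10
f 10 11 12
f 10 12 4
f 11 1 13
f 11 13 12
f 12 13 14
f 12 14 4
f 13 1 15
f 13 15 14
f 14 15 16
f 14 16 4
f 15 1 17
f 15 17 16
f 16 17 18
f 16 18 4
f 17 1 19
f 17 19 18
f 18 19 20
f 18 20 4
f 19 1 21
f 19 21 20
f 20 21 22
f 20 22 4
f 21 1 2
f 21 2 22
f 22 2 3
f 22 3 4
f 24 26 23
f 27 24 23
f 23 26 25
f 25 27 23
f 24 30 26
f 28 24 27
f 28 30 24
f 26 30 25
f 29 27 25
f 25 30 29
f 29 28 27
f 30 28 29
f 31 68 47
f 68 42 71
f 47 71 36
f 68 71 47
f 31 47 43
f 47 36 48
f 43 48 32
f 47 48 43
f 31 43 52
f 43 32 53
f 52 53 38
f 43 53 52
f 31 52 64
f 52 38 67
f 64 67 41
f 52 67 64
f 31 64 68
f 64 41 72
f 68 72 42
f 64 72 68
f 32 48 59
f 48 36 62
f 59 62 40
f 48 62 59
f 36 71 49
f 71 42 70
f 49 70 35
f 71 70 49
f 42 72 69
f 72 41 65
f 69 65 33
f 72 65 69
f 41 67 66
f 67 38 54
f 66 54 37
f 67 54 66
f 38 53 58
f 53 32 55
f 58 55 39
f 53 55 58
f 34 60 46
f 60 40 61
f 46 61 35
f 60 61 46
f 34 46 44
f 46 35 45
f 44 45 33
f 46 45 44
f 34 44 51
f 44 33 50
f 51 50 37
f 44 50 51
f 34 51 56
f 51 37 57
f 56 57 39
f 51 57 56
f 34 56 60
f 56 39 63
f 60 63 40
f 56 63 60
f 35 61 49
f 61 40 62
f 49 62 36
f 61 62 49
f 33 45 69
f 45 35 70
f 69 70 42
f 45 70 69
f 37 50 66
f 50 33 65
f 66 65 41
f 50 65 66
f 39 57 58
f 57 37 54
f 58 54 38
f 57 54 58
f 40 63 59
f 63 39 55
f 59 55 32
f 63 55 59
f 74 73 76
f 74 76 75
f 76 73 77
f 76 77 75
f 77 73 78
f 77 78 75
f 78 73 79
f 78 79 75
f 79 73 80
f 79 80 75
f 80 73 81
f 80 81 75
f 81 73 82
f 81 82 75
f 82 73 83
f 82 83 75
f 83 73 84
f 83 84 75
f 84 73 85
f 84 85 75
f 85 73 86
f 85 86 75
f 86 73 87
f 86 87 75
f 87 73 88
f 87 88 75
f 88 73 89
f 88 89 75
f 89 73 90
f 89 90 75
f 90 73 74
f 90 74 75



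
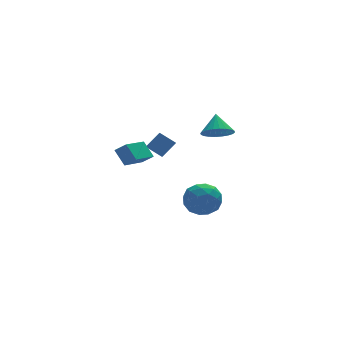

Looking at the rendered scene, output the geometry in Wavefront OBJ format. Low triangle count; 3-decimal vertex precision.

v -2.117 -0.924 0.227
v -1.579 -1.318 0.754
v -2.375 -0.11 1.099
v -1.837 -0.504 1.626
v -0.523 0.324 -0.466
v 0.015 -0.07 0.061
v -0.781 1.138 0.406
v -0.243 0.744 0.933
v 2.072 0.375 -3.855
v 2.914 0.362 -4.752
v 2.886 -1.262 -3.068
v 3.728 -1.275 -3.965
v 3.752 -0.39 -3.111
v 3.249 0.622 -3.597
v 2.551 -1.522 -4.223
v 2.048 -0.51 -4.709
v 3.21 -0.81 -4.979
v 3.952 -0.11 -4.292
v 1.848 -0.79 -3.528
v 2.59 -0.09 -2.841
v 2.422 0.512 -4.373
v 3.378 -1.412 -3.447
v 3.393 -0.892 -2.945
v 3.888 -0.899 -3.473
v 2.619 0.665 -3.694
v 3.113 0.657 -4.221
v 3.606 0.215 -3.256
v 2.687 -1.557 -3.599
v 3.181 -1.565 -4.126
v 1.912 -0.001 -4.347
v 2.407 -0.008 -4.875
v 2.194 -1.115 -4.564
v 3.09 -0.184 -5.033
v 3.569 -1.146 -4.571
v 2.877 -1.292 -4.722
v 2.581 -0.697 -5.008
v 3.527 0.227 -4.629
v 4.005 -0.735 -4.167
v 4.02 -0.215 -3.665
v 3.724 0.38 -3.951
v 3.701 -0.462 -4.763
v 1.795 -0.165 -3.653
v 2.273 -1.127 -3.191
v 2.076 -1.28 -3.869
v 1.78 -0.685 -4.155
v 2.231 0.246 -3.249
v 2.71 -0.716 -2.787
v 3.219 -0.203 -2.812
v 2.923 0.392 -3.098
v 2.099 -0.438 -3.057
v 0.416 1.93 -0.193
v -0.124 0.727 0.501
v 1.318 2.037 0.694
v 0.778 0.834 1.388
v 1.122 1.246 -0.828
v 0.582 0.043 -0.134
v 2.024 1.353 0.059
v 1.484 0.15 0.753
v 2.107 -4.063 3.392
v 2.635 -3.566 2.778
v 2.413 -3.157 4.388
v 2.304 -3.406 2.735
v 1.942 -3.346 2.791
v 1.606 -3.395 2.939
v 1.346 -3.545 3.156
v 1.202 -3.774 3.409
v 1.195 -4.047 3.66
v 1.327 -4.323 3.869
v 1.578 -4.559 4.007
v 1.91 -4.719 4.05
v 2.271 -4.78 3.994
v 2.607 -4.731 3.846
v 2.867 -4.58 3.629
v 3.012 -4.351 3.376
v 3.018 -4.078 3.125
v 2.886 -3.802 2.915
f 2 4 1
f 5 2 1
f 1 4 3
f 3 5 1
f 2 8 4
f 6 2 5
f 6 8 2
f 4 8 3
f 7 5 3
f 3 8 7
f 7 6 5
f 8 6 7
f 9 46 25
f 46 20 49
f 25 49 14
f 46 49 25
f 9 25 21
f 25 14 26
f 21 26 10
f 25 26 21
f 9 21 30
f 21 10 31
f 30 31 16
f 21 31 30
f 9 30 42
f 30 16 45
f 42 45 19
f 30 45 42
f 9 42 46
f 42 19 50
f 46 50 20
f 42 50 46
f 10 26 37
f 26 14 40
f 37 40 18
f 26 40 37
f 14 49 27
f 49 20 48
f 27 48 13
f 49 48 27
f 20 50 47
f 50 19 43
f 47 43 11
f 50 43 47
f 19 45 44
f 45 16 32
f 44 32 15
f 45 32 44
f 16 31 36
f 31 10 33
f 36 33 17
f 31 33 36
f 12 38 24
f 38 18 39
f 24 39 13
f 38 39 24
f 12 24 22
f 24 13 23
f 22 23 11
f 24 23 22
f 12 22 29
f 22 11 28
f 29 28 15
f 22 28 29
f 12 29 34
f 29 15 35
f 34 35 17
f 29 35 34
f 12 34 38
f 34 17 41
f 38 41 18
f 34 41 38
f 13 39 27
f 39 18 40
f 27 40 14
f 39 40 27
f 11 23 47
f 23 13 48
f 47 48 20
f 23 48 47
f 15 28 44
f 28 11 43
f 44 43 19
f 28 43 44
f 17 35 36
f 35 15 32
f 36 32 16
f 35 32 36
f 18 41 37
f 41 17 33
f 37 33 10
f 41 33 37
f 52 54 51
f 55 52 51
f 51 54 53
f 53 55 51
f 52 58 54
f 56 52 55
f 56 58 52
f 54 58 53
f 57 55 53
f 53 58 57
f 57 56 55
f 58 56 57
f 60 59 62
f 60 62 61
f 62 59 63
f 62 63 61
f 63 59 64
f 63 64 61
f 64 59 65
f 64 65 61
f 65 59 66
f 65 66 61
f 66 59 67
f 66 67 61
f 67 59 68
f 67 68 61
f 68 59 69
f 68 69 61
f 69 59 70
f 69 70 61
f 70 59 71
f 70 71 61
f 71 59 72
f 71 72 61
f 72 59 73
f 72 73 61
f 73 59 74
f 73 74 61
f 74 59 75
f 74 75 61
f 75 59 76
f 75 76 61
f 76 59 60
f 76 60 61



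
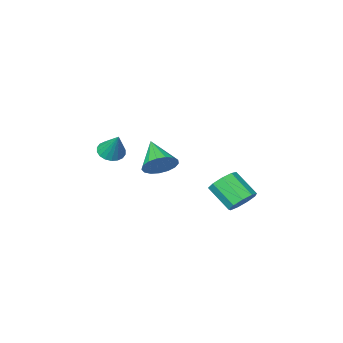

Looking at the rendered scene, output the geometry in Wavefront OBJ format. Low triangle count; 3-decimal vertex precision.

v -2.864 3.977 -3.324
v -2.325 3.542 -4.046
v -1.837 2.108 -2.817
v -2.376 2.543 -2.096
v -1.934 3.978 -3.692
v -1.446 2.544 -2.464
v -1.978 4.413 -3.166
v -1.49 2.98 -1.938
v -2.437 4.645 -2.715
v -1.949 3.211 -1.486
v -3.095 4.563 -2.548
v -2.607 3.13 -1.32
v -3.645 4.208 -2.744
v -3.158 2.774 -1.516
v -3.83 3.744 -3.212
v -3.342 2.31 -1.984
v -3.563 3.389 -3.732
v -3.075 1.956 -2.504
v -2.968 3.31 -4.062
v -2.48 1.876 -2.833
v 1.108 -4.262 -1.695
v 1.517 -4.916 -1.273
v 1.192 -3.158 -0.065
v 1.814 -4.713 -1.427
v 1.971 -4.419 -1.633
v 1.957 -4.095 -1.852
v 1.775 -3.803 -2.04
v 1.461 -3.603 -2.159
v 1.076 -3.533 -2.187
v 0.698 -3.607 -2.117
v 0.401 -3.811 -1.963
v 0.244 -4.104 -1.757
v 0.258 -4.428 -1.538
v 0.44 -4.72 -1.35
v 0.755 -4.921 -1.231
v 1.139 -4.991 -1.203
v 0.867 1.161 -0.695
v 1.932 1.087 -0.477
v 0.513 -0.561 0.455
v 1.746 1.384 -0.09
v 1.359 1.629 0.158
v 0.858 1.767 0.211
v 0.36 1.766 0.056
v -0.022 1.627 -0.27
v -0.201 1.381 -0.694
v -0.135 1.084 -1.118
v 0.161 0.805 -1.445
v 0.618 0.607 -1.6
v 1.132 0.536 -1.548
v 1.586 0.609 -1.3
v 1.875 0.807 -0.914
f 2 1 5
f 2 5 3
f 3 5 6
f 3 6 4
f 5 1 7
f 5 7 6
f 6 7 8
f 6 8 4
f 7 1 9
f 7 9 8
f 8 9 10
f 8 10 4
f 9 1 11
f 9 11 10
f 10 11 12
f 10 12 4
f 11 1 13
f 11 13 12
f 12 13 14
f 12 14 4
f 13 1 15
f 13 15 14
f 14 15 16
f 14 16 4
f 15 1 17
f 15 17 16
f 16 17 18
f 16 18 4
f 17 1 19
f 17 19 18
f 18 19 20
f 18 20 4
f 19 1 2
f 19 2 20
f 20 2 3
f 20 3 4
f 22 21 24
f 22 24 23
f 24 21 25
f 24 25 23
f 25 21 26
f 25 26 23
f 26 21 27
f 26 27 23
f 27 21 28
f 27 28 23
f 28 21 29
f 28 29 23
f 29 21 30
f 29 30 23
f 30 21 31
f 30 31 23
f 31 21 32
f 31 32 23
f 32 21 33
f 32 33 23
f 33 21 34
f 33 34 23
f 34 21 35
f 34 35 23
f 35 21 36
f 35 36 23
f 36 21 22
f 36 22 23
f 38 37 40
f 38 40 39
f 40 37 41
f 40 41 39
f 41 37 42
f 41 42 39
f 42 37 43
f 42 43 39
f 43 37 44
f 43 44 39
f 44 37 45
f 44 45 39
f 45 37 46
f 45 46 39
f 46 37 47
f 46 47 39
f 47 37 48
f 47 48 39
f 48 37 49
f 48 49 39
f 49 37 50
f 49 50 39
f 50 37 51
f 50 51 39
f 51 37 38
f 51 38 39



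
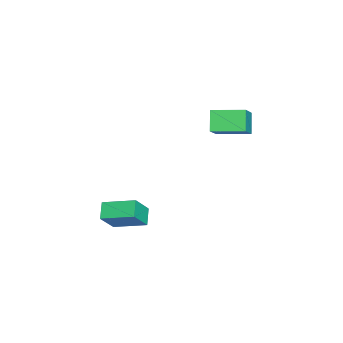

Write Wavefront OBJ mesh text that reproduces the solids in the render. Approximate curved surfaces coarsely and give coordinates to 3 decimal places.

v 0.504 -3.044 -4.609
v 1.353 -3.582 -3.165
v 0.649 -1.12 -3.978
v 1.499 -1.658 -2.534
v 1.481 -2.942 -5.146
v 2.331 -3.48 -3.702
v 1.627 -1.018 -4.515
v 2.476 -1.556 -3.071
v -1.322 2.281 1.382
v -2.296 2.131 2.348
v -1.378 4.205 1.627
v -2.352 4.054 2.592
v 0.072 2.146 2.768
v -0.902 1.995 3.733
v 0.016 4.069 3.012
v -0.958 3.919 3.978
f 2 4 1
f 5 2 1
f 1 4 3
f 3 5 1
f 2 8 4
f 6 2 5
f 6 8 2
f 4 8 3
f 7 5 3
f 3 8 7
f 7 6 5
f 8 6 7
f 10 12 9
f 13 10 9
f 9 12 11
f 11 13 9
f 10 16 12
f 14 10 13
f 14 16 10
f 12 16 11
f 15 13 11
f 11 16 15
f 15 14 13
f 16 14 15



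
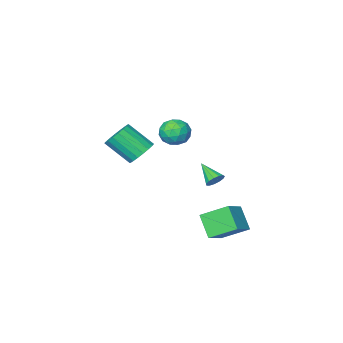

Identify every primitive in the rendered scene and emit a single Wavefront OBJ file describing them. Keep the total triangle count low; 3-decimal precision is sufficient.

v -1.124 2.932 -5.254
v -1.246 1.771 -4.004
v -2.301 4.09 -4.293
v -2.423 2.928 -3.044
v 0.163 3.612 -4.496
v 0.041 2.45 -3.247
v -1.014 4.769 -3.536
v -1.136 3.608 -2.286
v 0.764 -2.803 -0.424
v 1.476 -2.985 -1.102
v 2.468 -4.199 0.266
v 1.756 -4.017 0.944
v 1.629 -2.624 -0.892
v 2.621 -3.837 0.476
v 1.611 -2.298 -0.589
v 2.603 -3.512 0.778
v 1.425 -2.072 -0.254
v 2.417 -3.286 1.114
v 1.108 -1.991 0.048
v 2.1 -3.205 1.415
v 0.723 -2.071 0.256
v 1.715 -3.285 1.624
v 0.346 -2.296 0.33
v 1.338 -3.51 1.697
v 0.052 -2.621 0.254
v 1.044 -3.835 1.622
v -0.101 -2.983 0.044
v 0.891 -4.196 1.412
v -0.083 -3.308 -0.258
v 0.909 -4.522 1.109
v 0.103 -3.534 -0.594
v 1.095 -4.748 0.774
v 0.42 -3.615 -0.895
v 1.412 -4.829 0.472
v 0.805 -3.535 -1.104
v 1.797 -4.749 0.264
v 1.182 -3.31 -1.177
v 2.174 -4.524 0.19
v -0.108 3.855 0.193
v 0.364 3.682 -0.153
v 0.048 2.605 1.027
v 0.496 3.87 0.104
v 0.435 4.052 0.388
v 0.203 4.172 0.611
v -0.128 4.191 0.701
v -0.453 4.103 0.63
v -0.668 3.937 0.42
v -0.705 3.744 0.138
v -0.552 3.586 -0.127
v -0.258 3.514 -0.29
v 0.083 3.55 -0.299
v 1.654 2.516 3.153
v 2.061 1.923 3.816
v 0.399 1.557 3.064
v 0.806 0.964 3.727
v 0.49 1.851 3.993
v 1.266 2.444 4.047
v 1.194 1.036 2.833
v 1.97 1.629 2.887
v 1.776 1.009 3.618
v 1.341 1.512 4.335
v 1.119 1.968 2.545
v 0.684 2.471 3.262
v 1.968 2.304 3.492
v 0.492 1.176 3.388
v 0.307 1.698 3.544
v 0.546 1.349 3.934
v 1.501 2.61 3.628
v 1.74 2.261 4.018
v 0.816 2.219 4.122
v 0.72 1.219 2.862
v 0.959 0.87 3.252
v 1.914 2.131 2.946
v 2.153 1.782 3.336
v 1.644 1.261 2.758
v 2.039 1.418 3.765
v 1.302 0.854 3.713
v 1.53 0.897 3.188
v 1.986 1.245 3.22
v 1.784 1.714 4.187
v 1.046 1.15 4.135
v 0.861 1.671 4.291
v 1.317 2.019 4.323
v 1.616 1.176 4.071
v 1.414 2.33 2.745
v 0.676 1.766 2.693
v 1.143 1.461 2.557
v 1.599 1.809 2.589
v 1.158 2.626 3.167
v 0.421 2.062 3.115
v 0.474 2.235 3.66
v 0.93 2.583 3.692
v 0.844 2.304 2.809
f 2 4 1
f 5 2 1
f 1 4 3
f 3 5 1
f 2 8 4
f 6 2 5
f 6 8 2
f 4 8 3
f 7 5 3
f 3 8 7
f 7 6 5
f 8 6 7
f 10 9 13
f 10 13 11
f 11 13 14
f 11 14 12
f 13 9 15
f 13 15 14
f 14 15 16
f 14 16 12
f 15 9 17
f 15 17 16
f 16 17 18
f 16 18 12
f 17 9 19
f 17 19 18
f 18 19 20
f 18 20 12
f 19 9 21
f 19 21 20
f 20 21 22
f 20 22 12
f 21 9 23
f 21 23 22
f 22 23 24
f 22 24 12
f 23 9 25
f 23 25 24
f 24 25 26
f 24 26 12
f 25 9 27
f 25 27 26
f 26 27 28
f 26 28 12
f 27 9 29
f 27 29 28
f 28 29 30
f 28 30 12
f 29 9 31
f 29 31 30
f 30 31 32
f 30 32 12
f 31 9 33
f 31 33 32
f 32 33 34
f 32 34 12
f 33 9 35
f 33 35 34
f 34 35 36
f 34 36 12
f 35 9 37
f 35 37 36
f 36 37 38
f 36 38 12
f 37 9 10
f 37 10 38
f 38 10 11
f 38 11 12
f 40 39 42
f 40 42 41
f 42 39 43
f 42 43 41
f 43 39 44
f 43 44 41
f 44 39 45
f 44 45 41
f 45 39 46
f 45 46 41
f 46 39 47
f 46 47 41
f 47 39 48
f 47 48 41
f 48 39 49
f 48 49 41
f 49 39 50
f 49 50 41
f 50 39 51
f 50 51 41
f 51 39 40
f 51 40 41
f 52 89 68
f 89 63 92
f 68 92 57
f 89 92 68
f 52 68 64
f 68 57 69
f 64 69 53
f 68 69 64
f 52 64 73
f 64 53 74
f 73 74 59
f 64 74 73
f 52 73 85
f 73 59 88
f 85 88 62
f 73 88 85
f 52 85 89
f 85 62 93
f 89 93 63
f 85 93 89
f 53 69 80
f 69 57 83
f 80 83 61
f 69 83 80
f 57 92 70
f 92 63 91
f 70 91 56
f 92 91 70
f 63 93 90
f 93 62 86
f 90 86 54
f 93 86 90
f 62 88 87
f 88 59 75
f 87 75 58
f 88 75 87
f 59 74 79
f 74 53 76
f 79 76 60
f 74 76 79
f 55 81 67
f 81 61 82
f 67 82 56
f 81 82 67
f 55 67 65
f 67 56 66
f 65 66 54
f 67 66 65
f 55 65 72
f 65 54 71
f 72 71 58
f 65 71 72
f 55 72 77
f 72 58 78
f 77 78 60
f 72 78 77
f 55 77 81
f 77 60 84
f 81 84 61
f 77 84 81
f 56 82 70
f 82 61 83
f 70 83 57
f 82 83 70
f 54 66 90
f 66 56 91
f 90 91 63
f 66 91 90
f 58 71 87
f 71 54 86
f 87 86 62
f 71 86 87
f 60 78 79
f 78 58 75
f 79 75 59
f 78 75 79
f 61 84 80
f 84 60 76
f 80 76 53
f 84 76 80



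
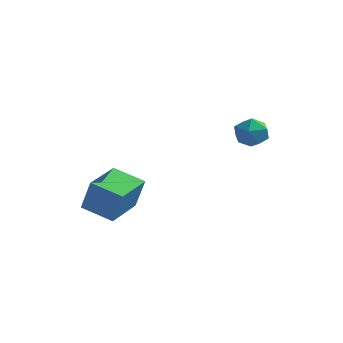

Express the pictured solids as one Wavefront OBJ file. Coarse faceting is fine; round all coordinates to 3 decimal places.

v 3.444 -0.456 1.528
v 3.98 -1.208 1.485
v 2.38 -1.172 0.755
v 2.916 -1.924 0.712
v 2.553 -1.66 1.521
v 3.211 -1.218 1.999
v 3.149 -1.162 0.241
v 3.807 -0.72 0.719
v 3.798 -1.645 0.69
v 3.43 -1.952 1.481
v 2.93 -0.428 0.759
v 2.562 -0.735 1.55
v -3.496 -4.997 -3.602
v -2.897 -5.108 -1.887
v -3.586 -2.886 -3.434
v -2.987 -2.997 -1.719
v -1.873 -4.883 -4.161
v -1.274 -4.994 -2.446
v -1.963 -2.772 -3.993
v -1.364 -2.883 -2.278
f 1 12 6
f 1 6 2
f 1 2 8
f 1 8 11
f 1 11 12
f 2 6 10
f 6 12 5
f 12 11 3
f 11 8 7
f 8 2 9
f 4 10 5
f 4 5 3
f 4 3 7
f 4 7 9
f 4 9 10
f 5 10 6
f 3 5 12
f 7 3 11
f 9 7 8
f 10 9 2
f 14 16 13
f 17 14 13
f 13 16 15
f 15 17 13
f 14 20 16
f 18 14 17
f 18 20 14
f 16 20 15
f 19 17 15
f 15 20 19
f 19 18 17
f 20 18 19

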